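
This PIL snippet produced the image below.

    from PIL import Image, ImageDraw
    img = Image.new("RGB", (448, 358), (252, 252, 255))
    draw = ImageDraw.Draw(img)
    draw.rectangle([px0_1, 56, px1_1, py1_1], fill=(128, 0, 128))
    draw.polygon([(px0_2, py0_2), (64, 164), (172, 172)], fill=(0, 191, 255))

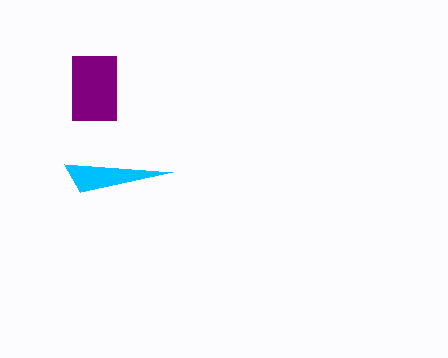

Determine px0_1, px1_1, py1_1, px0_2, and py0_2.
px0_1 = 72
px1_1 = 116
py1_1 = 120
px0_2 = 80
py0_2 = 192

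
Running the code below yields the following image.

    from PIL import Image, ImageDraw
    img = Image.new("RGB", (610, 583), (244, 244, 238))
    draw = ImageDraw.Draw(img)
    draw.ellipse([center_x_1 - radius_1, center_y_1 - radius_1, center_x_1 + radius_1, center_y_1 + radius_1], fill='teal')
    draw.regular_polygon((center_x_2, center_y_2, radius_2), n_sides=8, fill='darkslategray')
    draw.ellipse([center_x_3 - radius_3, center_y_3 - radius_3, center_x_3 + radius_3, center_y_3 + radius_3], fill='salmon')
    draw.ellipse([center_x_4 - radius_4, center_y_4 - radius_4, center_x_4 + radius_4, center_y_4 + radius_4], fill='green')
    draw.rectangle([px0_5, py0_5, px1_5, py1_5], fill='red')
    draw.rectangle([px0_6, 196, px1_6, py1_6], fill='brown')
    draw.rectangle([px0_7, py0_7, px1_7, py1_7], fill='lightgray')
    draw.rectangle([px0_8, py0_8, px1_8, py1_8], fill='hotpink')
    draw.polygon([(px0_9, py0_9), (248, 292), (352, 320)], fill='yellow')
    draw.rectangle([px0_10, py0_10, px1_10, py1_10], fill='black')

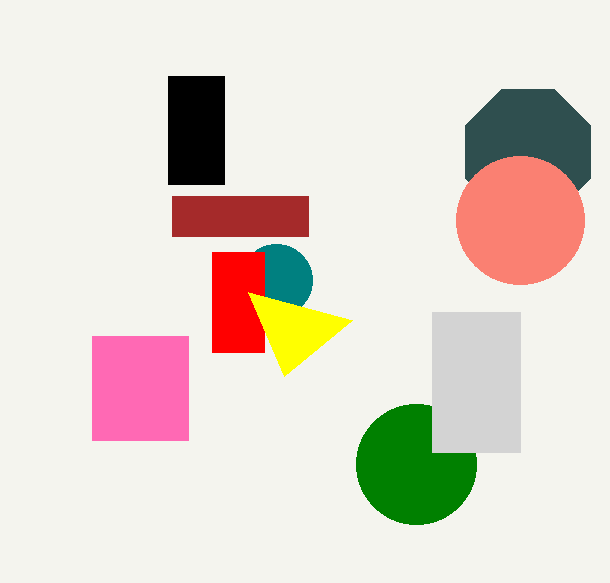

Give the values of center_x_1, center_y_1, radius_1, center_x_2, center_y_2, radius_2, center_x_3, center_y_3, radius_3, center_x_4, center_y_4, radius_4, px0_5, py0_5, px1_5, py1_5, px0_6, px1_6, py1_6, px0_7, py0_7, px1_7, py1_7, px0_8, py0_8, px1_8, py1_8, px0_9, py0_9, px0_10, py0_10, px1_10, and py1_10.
center_x_1 = 276
center_y_1 = 280
radius_1 = 36
center_x_2 = 528
center_y_2 = 152
radius_2 = 68
center_x_3 = 520
center_y_3 = 220
radius_3 = 64
center_x_4 = 416
center_y_4 = 464
radius_4 = 60
px0_5 = 212
py0_5 = 252
px1_5 = 264
py1_5 = 352
px0_6 = 172
px1_6 = 308
py1_6 = 236
px0_7 = 432
py0_7 = 312
px1_7 = 520
py1_7 = 452
px0_8 = 92
py0_8 = 336
px1_8 = 188
py1_8 = 440
px0_9 = 284
py0_9 = 376
px0_10 = 168
py0_10 = 76
px1_10 = 224
py1_10 = 184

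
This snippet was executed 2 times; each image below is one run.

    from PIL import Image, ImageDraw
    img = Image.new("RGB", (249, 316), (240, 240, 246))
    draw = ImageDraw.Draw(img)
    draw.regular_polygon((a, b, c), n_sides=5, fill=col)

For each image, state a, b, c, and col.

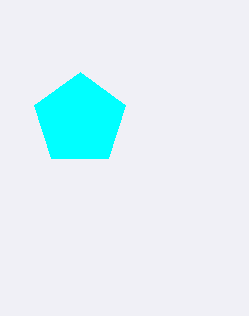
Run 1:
a = 80; b = 120; c = 48; col = 'cyan'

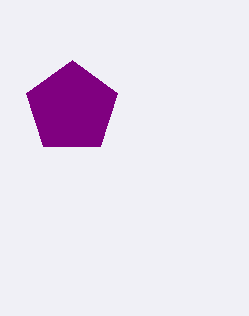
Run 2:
a = 72; b = 108; c = 48; col = 'purple'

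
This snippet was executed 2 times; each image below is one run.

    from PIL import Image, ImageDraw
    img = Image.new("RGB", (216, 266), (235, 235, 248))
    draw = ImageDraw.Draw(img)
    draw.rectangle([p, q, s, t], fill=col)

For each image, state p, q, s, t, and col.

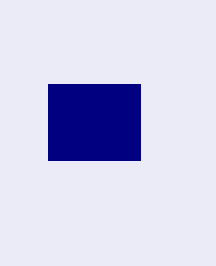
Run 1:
p = 48; q = 84; s = 140; t = 160; col = 'navy'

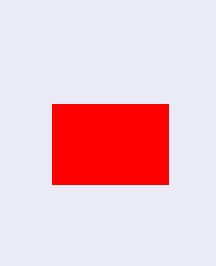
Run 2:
p = 52; q = 104; s = 168; t = 184; col = 'red'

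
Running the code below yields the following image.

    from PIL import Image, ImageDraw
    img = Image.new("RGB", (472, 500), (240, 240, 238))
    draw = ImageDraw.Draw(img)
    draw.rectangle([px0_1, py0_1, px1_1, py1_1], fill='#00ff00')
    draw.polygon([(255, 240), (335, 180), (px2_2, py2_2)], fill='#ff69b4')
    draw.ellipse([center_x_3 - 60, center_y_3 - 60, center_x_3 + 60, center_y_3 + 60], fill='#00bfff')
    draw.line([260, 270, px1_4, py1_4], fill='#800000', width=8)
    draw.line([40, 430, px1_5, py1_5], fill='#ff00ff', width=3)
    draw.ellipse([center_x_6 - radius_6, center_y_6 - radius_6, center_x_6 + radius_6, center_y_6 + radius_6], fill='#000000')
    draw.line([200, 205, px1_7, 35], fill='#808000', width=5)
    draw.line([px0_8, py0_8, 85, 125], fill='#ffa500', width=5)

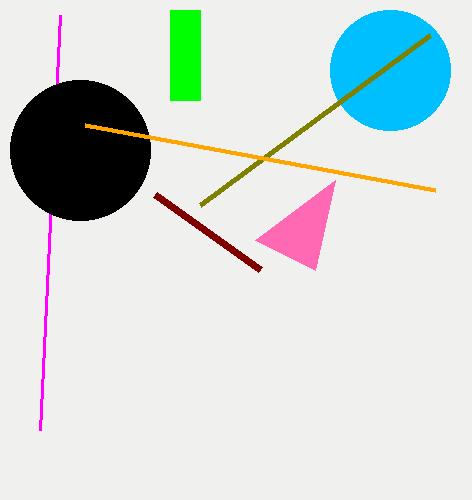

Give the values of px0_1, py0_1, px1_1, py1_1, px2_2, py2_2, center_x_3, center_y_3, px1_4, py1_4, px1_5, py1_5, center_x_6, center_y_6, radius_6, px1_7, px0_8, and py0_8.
px0_1 = 170, py0_1 = 10, px1_1 = 200, py1_1 = 100, px2_2 = 315, py2_2 = 270, center_x_3 = 390, center_y_3 = 70, px1_4 = 155, py1_4 = 195, px1_5 = 60, py1_5 = 15, center_x_6 = 80, center_y_6 = 150, radius_6 = 70, px1_7 = 430, px0_8 = 435, py0_8 = 190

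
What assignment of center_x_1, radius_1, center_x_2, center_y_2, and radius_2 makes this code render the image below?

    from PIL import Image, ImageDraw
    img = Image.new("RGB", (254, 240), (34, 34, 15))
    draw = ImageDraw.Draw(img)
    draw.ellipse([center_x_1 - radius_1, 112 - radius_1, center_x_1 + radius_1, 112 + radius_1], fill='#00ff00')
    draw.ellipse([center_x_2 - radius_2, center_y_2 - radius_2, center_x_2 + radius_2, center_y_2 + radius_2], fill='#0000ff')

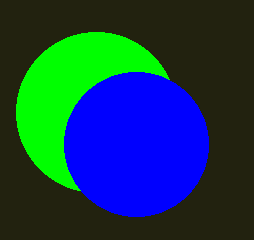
center_x_1 = 96
radius_1 = 80
center_x_2 = 136
center_y_2 = 144
radius_2 = 72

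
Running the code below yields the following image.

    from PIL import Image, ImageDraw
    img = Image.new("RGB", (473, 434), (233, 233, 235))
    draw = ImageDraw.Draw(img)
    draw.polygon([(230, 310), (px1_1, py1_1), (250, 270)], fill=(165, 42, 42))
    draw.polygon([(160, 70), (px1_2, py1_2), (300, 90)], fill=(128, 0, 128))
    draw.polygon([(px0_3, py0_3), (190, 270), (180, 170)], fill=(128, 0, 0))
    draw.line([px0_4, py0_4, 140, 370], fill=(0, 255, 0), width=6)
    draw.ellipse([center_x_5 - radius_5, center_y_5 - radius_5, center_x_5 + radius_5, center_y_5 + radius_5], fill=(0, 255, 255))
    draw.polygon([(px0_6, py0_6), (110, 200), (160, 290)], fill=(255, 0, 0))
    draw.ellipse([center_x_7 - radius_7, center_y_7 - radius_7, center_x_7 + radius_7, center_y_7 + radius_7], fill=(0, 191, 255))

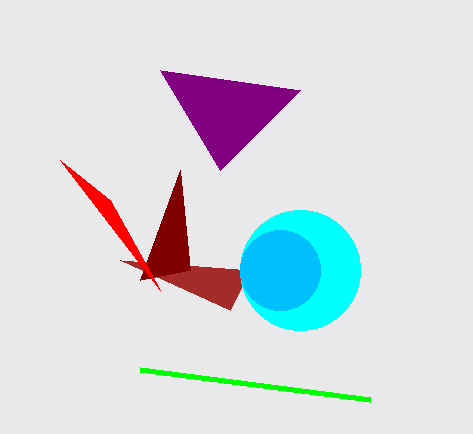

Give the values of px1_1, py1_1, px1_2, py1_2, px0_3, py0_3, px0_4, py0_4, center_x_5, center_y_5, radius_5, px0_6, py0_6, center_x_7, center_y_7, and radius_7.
px1_1 = 120
py1_1 = 260
px1_2 = 220
py1_2 = 170
px0_3 = 140
py0_3 = 280
px0_4 = 370
py0_4 = 400
center_x_5 = 300
center_y_5 = 270
radius_5 = 60
px0_6 = 60
py0_6 = 160
center_x_7 = 280
center_y_7 = 270
radius_7 = 40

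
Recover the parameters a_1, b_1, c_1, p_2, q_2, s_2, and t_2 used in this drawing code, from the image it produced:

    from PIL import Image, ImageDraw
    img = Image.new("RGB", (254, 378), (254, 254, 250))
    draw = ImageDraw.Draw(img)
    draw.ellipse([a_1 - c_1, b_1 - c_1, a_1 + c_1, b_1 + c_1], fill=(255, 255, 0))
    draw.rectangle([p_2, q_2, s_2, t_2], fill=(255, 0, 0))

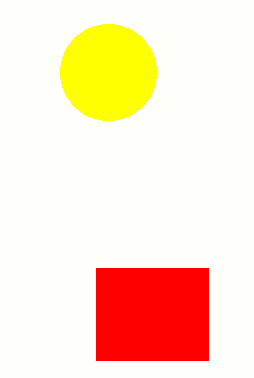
a_1 = 108, b_1 = 72, c_1 = 48, p_2 = 96, q_2 = 268, s_2 = 208, t_2 = 360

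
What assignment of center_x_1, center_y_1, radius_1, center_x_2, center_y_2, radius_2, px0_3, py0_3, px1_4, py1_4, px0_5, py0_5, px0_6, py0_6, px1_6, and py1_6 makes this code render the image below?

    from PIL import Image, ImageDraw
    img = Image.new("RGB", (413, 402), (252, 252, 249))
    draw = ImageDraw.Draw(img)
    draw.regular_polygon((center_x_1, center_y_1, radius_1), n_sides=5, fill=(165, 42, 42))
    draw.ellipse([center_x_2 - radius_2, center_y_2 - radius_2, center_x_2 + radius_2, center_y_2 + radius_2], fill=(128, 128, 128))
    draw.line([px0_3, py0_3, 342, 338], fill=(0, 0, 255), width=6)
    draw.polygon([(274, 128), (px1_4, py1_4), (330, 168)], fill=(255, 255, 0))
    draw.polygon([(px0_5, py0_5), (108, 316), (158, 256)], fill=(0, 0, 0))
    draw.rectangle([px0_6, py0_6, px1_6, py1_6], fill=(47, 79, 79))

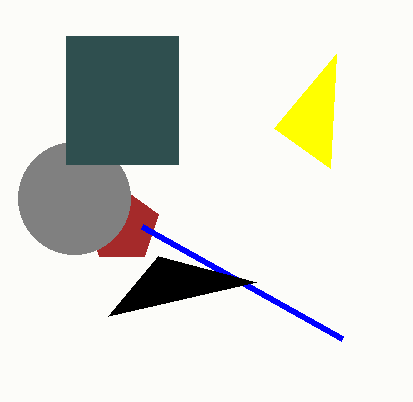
center_x_1 = 122, center_y_1 = 226, radius_1 = 38, center_x_2 = 74, center_y_2 = 198, radius_2 = 56, px0_3 = 142, py0_3 = 226, px1_4 = 336, py1_4 = 54, px0_5 = 256, py0_5 = 282, px0_6 = 66, py0_6 = 36, px1_6 = 178, py1_6 = 164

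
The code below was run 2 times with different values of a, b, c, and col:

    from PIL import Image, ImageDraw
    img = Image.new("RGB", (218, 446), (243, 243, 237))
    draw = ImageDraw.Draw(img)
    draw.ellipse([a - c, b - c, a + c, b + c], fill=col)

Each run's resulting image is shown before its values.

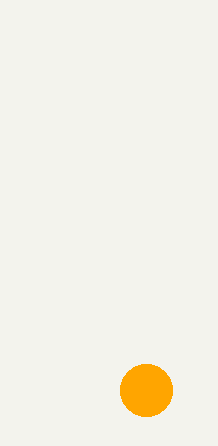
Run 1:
a = 146
b = 390
c = 26
col = 'orange'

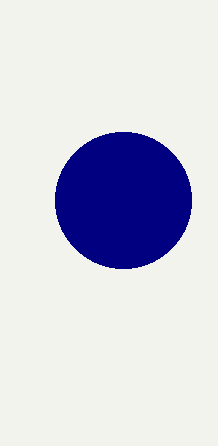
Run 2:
a = 123; b = 200; c = 68; col = 'navy'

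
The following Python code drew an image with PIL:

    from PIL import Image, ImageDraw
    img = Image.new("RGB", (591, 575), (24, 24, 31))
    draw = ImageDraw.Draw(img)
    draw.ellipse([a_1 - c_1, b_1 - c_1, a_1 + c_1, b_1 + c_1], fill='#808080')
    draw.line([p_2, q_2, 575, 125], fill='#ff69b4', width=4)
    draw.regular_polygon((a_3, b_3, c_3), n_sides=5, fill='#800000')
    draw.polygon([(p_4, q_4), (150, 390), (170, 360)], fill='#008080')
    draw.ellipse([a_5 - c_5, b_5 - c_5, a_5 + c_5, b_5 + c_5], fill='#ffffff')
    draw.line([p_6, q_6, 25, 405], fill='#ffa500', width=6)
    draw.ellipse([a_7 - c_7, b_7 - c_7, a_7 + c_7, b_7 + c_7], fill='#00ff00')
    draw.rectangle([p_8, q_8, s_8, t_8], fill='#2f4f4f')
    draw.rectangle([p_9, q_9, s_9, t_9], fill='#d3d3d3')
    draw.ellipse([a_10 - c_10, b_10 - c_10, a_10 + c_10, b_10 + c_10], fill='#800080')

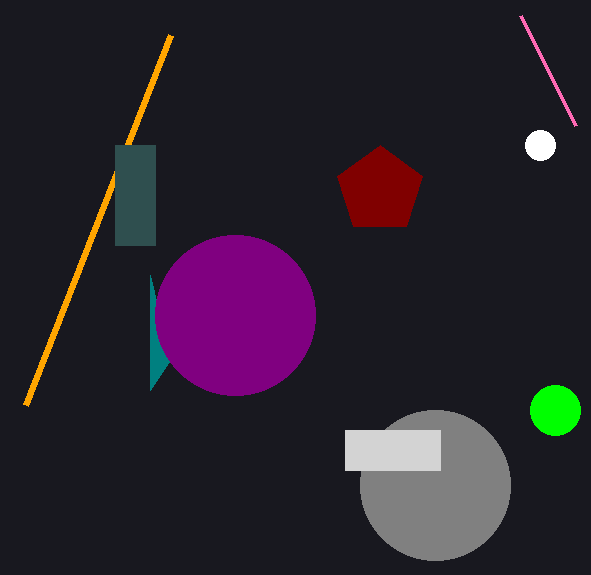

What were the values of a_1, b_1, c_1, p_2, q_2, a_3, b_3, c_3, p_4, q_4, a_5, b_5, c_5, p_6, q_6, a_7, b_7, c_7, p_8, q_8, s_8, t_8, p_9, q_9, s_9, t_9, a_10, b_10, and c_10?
a_1 = 435
b_1 = 485
c_1 = 75
p_2 = 520
q_2 = 15
a_3 = 380
b_3 = 190
c_3 = 45
p_4 = 150
q_4 = 275
a_5 = 540
b_5 = 145
c_5 = 15
p_6 = 170
q_6 = 35
a_7 = 555
b_7 = 410
c_7 = 25
p_8 = 115
q_8 = 145
s_8 = 155
t_8 = 245
p_9 = 345
q_9 = 430
s_9 = 440
t_9 = 470
a_10 = 235
b_10 = 315
c_10 = 80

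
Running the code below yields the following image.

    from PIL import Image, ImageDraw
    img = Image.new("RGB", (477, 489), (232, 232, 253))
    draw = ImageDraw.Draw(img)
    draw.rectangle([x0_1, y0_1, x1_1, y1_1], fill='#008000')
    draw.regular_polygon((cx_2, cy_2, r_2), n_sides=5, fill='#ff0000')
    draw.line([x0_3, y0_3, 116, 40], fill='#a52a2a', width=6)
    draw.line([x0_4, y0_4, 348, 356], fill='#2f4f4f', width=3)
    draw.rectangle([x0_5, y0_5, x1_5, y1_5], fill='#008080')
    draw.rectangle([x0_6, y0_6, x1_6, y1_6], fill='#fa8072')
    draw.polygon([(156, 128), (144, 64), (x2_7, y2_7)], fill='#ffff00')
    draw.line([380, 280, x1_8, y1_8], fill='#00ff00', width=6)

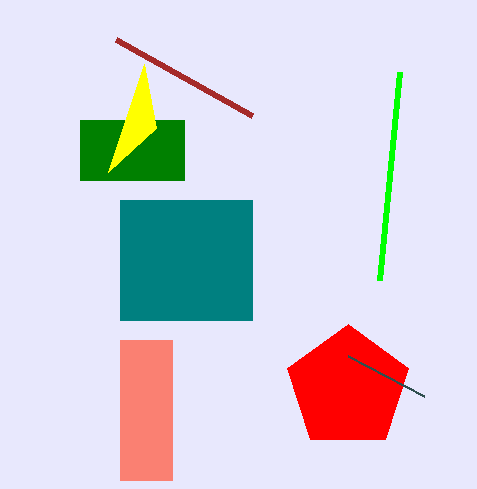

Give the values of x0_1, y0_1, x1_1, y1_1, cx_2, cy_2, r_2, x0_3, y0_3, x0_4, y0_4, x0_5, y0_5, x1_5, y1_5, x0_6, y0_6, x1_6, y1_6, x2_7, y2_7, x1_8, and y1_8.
x0_1 = 80
y0_1 = 120
x1_1 = 184
y1_1 = 180
cx_2 = 348
cy_2 = 388
r_2 = 64
x0_3 = 252
y0_3 = 116
x0_4 = 424
y0_4 = 396
x0_5 = 120
y0_5 = 200
x1_5 = 252
y1_5 = 320
x0_6 = 120
y0_6 = 340
x1_6 = 172
y1_6 = 480
x2_7 = 108
y2_7 = 172
x1_8 = 400
y1_8 = 72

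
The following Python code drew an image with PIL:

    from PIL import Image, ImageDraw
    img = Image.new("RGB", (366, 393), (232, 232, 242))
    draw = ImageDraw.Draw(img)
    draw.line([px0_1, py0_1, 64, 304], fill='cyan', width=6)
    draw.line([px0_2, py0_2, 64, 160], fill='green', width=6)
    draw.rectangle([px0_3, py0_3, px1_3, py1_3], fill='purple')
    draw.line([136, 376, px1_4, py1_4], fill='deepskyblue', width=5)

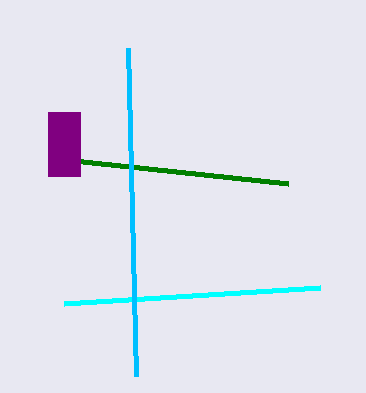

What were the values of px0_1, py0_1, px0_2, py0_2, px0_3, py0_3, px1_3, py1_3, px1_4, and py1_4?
px0_1 = 320
py0_1 = 288
px0_2 = 288
py0_2 = 184
px0_3 = 48
py0_3 = 112
px1_3 = 80
py1_3 = 176
px1_4 = 128
py1_4 = 48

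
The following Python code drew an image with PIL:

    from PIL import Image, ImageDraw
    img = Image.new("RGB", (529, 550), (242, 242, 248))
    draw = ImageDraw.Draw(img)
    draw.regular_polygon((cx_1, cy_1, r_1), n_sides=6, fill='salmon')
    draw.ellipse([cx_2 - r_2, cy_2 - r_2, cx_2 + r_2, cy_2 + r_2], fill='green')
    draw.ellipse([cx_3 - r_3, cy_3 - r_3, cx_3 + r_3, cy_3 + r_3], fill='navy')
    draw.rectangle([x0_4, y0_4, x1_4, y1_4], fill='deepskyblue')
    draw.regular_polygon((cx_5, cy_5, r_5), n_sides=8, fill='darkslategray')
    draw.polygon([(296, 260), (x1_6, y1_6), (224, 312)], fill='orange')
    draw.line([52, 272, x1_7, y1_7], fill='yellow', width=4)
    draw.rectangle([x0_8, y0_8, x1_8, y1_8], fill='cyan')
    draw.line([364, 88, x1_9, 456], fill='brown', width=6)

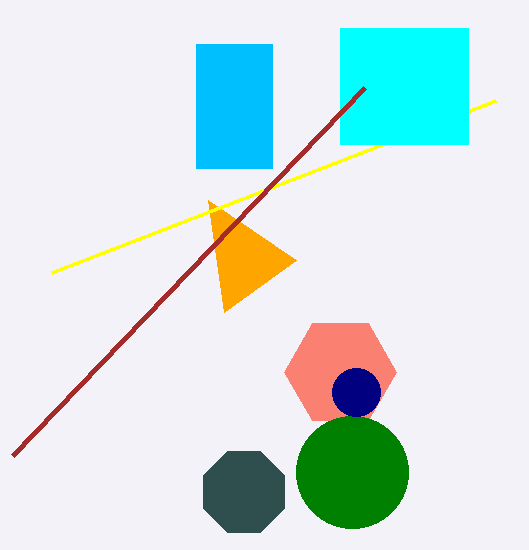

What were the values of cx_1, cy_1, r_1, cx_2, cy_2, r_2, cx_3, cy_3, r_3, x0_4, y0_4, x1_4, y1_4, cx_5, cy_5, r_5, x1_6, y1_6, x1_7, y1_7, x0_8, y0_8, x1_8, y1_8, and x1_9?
cx_1 = 340
cy_1 = 372
r_1 = 56
cx_2 = 352
cy_2 = 472
r_2 = 56
cx_3 = 356
cy_3 = 392
r_3 = 24
x0_4 = 196
y0_4 = 44
x1_4 = 272
y1_4 = 168
cx_5 = 244
cy_5 = 492
r_5 = 44
x1_6 = 208
y1_6 = 200
x1_7 = 496
y1_7 = 100
x0_8 = 340
y0_8 = 28
x1_8 = 468
y1_8 = 144
x1_9 = 12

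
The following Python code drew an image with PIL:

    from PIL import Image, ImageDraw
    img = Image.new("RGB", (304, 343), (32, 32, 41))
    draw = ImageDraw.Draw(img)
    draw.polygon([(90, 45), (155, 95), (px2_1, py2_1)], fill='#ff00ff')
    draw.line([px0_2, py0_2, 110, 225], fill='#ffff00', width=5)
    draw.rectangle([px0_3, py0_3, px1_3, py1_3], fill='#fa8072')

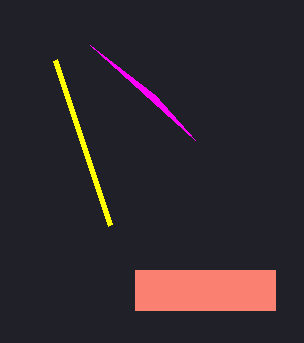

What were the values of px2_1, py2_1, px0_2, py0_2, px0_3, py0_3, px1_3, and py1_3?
px2_1 = 195, py2_1 = 140, px0_2 = 55, py0_2 = 60, px0_3 = 135, py0_3 = 270, px1_3 = 275, py1_3 = 310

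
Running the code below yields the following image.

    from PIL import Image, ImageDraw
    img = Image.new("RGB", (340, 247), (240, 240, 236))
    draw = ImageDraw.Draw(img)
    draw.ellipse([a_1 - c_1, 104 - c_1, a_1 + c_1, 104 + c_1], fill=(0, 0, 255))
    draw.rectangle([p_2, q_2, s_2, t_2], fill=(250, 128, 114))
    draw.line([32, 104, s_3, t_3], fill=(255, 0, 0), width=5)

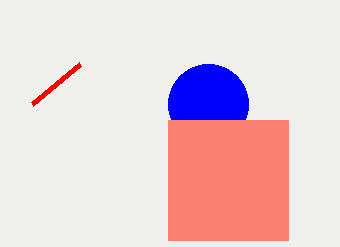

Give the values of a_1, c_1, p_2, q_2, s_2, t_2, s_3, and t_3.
a_1 = 208; c_1 = 40; p_2 = 168; q_2 = 120; s_2 = 288; t_2 = 240; s_3 = 80; t_3 = 64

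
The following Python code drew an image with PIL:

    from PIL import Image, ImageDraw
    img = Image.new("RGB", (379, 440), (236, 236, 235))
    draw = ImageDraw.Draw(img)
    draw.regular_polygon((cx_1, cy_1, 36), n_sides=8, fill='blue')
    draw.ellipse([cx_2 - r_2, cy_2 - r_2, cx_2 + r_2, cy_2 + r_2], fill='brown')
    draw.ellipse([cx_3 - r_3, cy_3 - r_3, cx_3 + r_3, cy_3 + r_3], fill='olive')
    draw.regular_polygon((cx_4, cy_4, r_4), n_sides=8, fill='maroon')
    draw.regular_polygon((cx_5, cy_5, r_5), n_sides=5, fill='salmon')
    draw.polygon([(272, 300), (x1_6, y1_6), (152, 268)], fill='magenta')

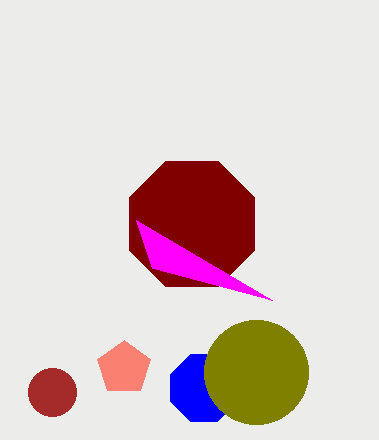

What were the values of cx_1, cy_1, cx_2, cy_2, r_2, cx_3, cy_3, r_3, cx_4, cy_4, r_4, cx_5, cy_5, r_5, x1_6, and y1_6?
cx_1 = 204, cy_1 = 388, cx_2 = 52, cy_2 = 392, r_2 = 24, cx_3 = 256, cy_3 = 372, r_3 = 52, cx_4 = 192, cy_4 = 224, r_4 = 68, cx_5 = 124, cy_5 = 368, r_5 = 28, x1_6 = 136, y1_6 = 220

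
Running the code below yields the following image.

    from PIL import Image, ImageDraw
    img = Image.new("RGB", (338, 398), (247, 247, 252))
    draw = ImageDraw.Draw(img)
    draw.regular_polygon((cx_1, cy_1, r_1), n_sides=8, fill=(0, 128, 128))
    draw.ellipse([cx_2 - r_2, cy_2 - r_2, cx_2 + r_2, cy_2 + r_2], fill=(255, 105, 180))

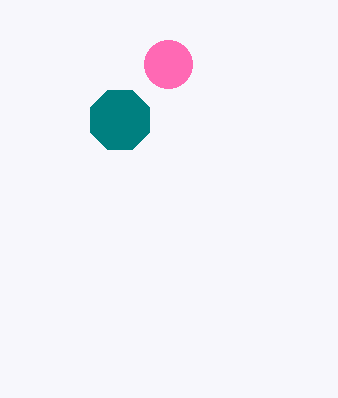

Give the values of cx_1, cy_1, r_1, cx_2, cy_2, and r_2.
cx_1 = 120, cy_1 = 120, r_1 = 32, cx_2 = 168, cy_2 = 64, r_2 = 24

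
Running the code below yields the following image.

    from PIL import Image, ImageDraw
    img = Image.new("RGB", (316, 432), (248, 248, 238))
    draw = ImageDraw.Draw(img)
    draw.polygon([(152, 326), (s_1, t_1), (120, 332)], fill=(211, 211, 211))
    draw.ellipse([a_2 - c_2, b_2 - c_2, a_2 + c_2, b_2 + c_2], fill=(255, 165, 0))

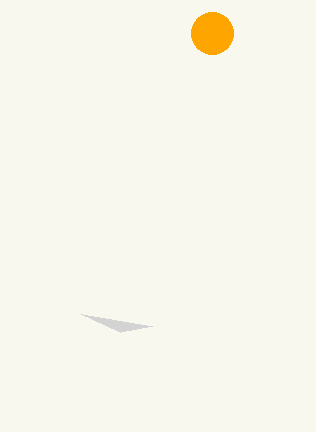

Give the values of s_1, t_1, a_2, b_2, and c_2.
s_1 = 81; t_1 = 314; a_2 = 212; b_2 = 33; c_2 = 21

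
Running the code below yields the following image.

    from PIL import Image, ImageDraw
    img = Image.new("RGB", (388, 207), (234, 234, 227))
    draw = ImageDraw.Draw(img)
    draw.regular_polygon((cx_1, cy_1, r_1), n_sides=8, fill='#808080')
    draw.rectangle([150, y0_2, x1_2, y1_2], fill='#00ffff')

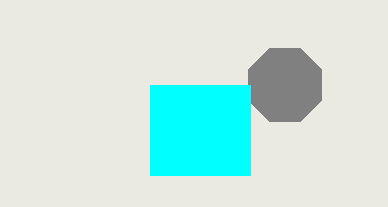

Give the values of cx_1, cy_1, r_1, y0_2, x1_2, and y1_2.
cx_1 = 285, cy_1 = 85, r_1 = 40, y0_2 = 85, x1_2 = 250, y1_2 = 175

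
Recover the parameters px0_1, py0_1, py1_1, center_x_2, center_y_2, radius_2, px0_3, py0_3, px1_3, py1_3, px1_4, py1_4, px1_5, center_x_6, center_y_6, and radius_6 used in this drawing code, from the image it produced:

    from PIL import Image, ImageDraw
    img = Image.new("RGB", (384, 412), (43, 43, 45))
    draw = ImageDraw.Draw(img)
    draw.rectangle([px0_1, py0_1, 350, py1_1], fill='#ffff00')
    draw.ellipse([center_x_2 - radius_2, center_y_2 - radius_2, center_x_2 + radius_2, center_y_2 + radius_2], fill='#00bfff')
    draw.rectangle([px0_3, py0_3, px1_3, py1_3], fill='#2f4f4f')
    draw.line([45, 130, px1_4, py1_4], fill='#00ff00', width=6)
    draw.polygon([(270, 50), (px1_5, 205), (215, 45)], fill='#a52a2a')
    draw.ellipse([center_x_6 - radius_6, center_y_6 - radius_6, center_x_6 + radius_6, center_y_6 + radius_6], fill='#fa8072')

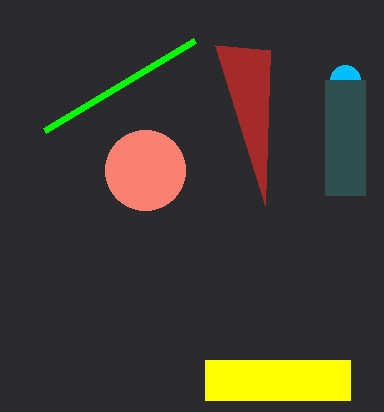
px0_1 = 205, py0_1 = 360, py1_1 = 400, center_x_2 = 345, center_y_2 = 80, radius_2 = 15, px0_3 = 325, py0_3 = 80, px1_3 = 365, py1_3 = 195, px1_4 = 195, py1_4 = 40, px1_5 = 265, center_x_6 = 145, center_y_6 = 170, radius_6 = 40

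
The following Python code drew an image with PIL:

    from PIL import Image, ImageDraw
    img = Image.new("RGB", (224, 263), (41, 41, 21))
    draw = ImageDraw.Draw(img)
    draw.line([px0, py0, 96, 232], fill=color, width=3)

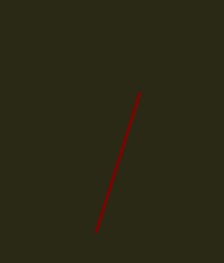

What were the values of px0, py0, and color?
px0 = 140; py0 = 92; color = 'maroon'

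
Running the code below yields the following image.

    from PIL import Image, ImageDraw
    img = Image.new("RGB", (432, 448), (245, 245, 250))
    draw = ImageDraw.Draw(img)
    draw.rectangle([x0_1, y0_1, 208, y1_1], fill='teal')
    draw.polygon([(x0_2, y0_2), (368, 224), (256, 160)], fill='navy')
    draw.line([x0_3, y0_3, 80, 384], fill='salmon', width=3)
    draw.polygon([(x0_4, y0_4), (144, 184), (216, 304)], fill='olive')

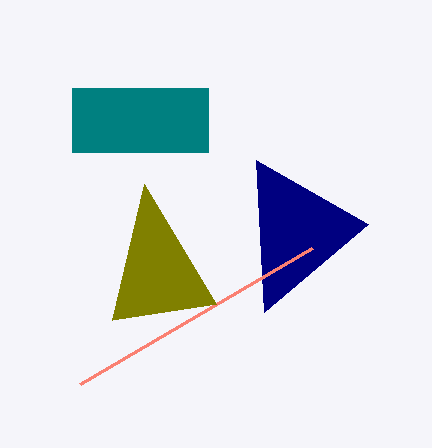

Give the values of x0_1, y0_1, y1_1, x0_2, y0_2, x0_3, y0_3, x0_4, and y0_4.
x0_1 = 72; y0_1 = 88; y1_1 = 152; x0_2 = 264; y0_2 = 312; x0_3 = 312; y0_3 = 248; x0_4 = 112; y0_4 = 320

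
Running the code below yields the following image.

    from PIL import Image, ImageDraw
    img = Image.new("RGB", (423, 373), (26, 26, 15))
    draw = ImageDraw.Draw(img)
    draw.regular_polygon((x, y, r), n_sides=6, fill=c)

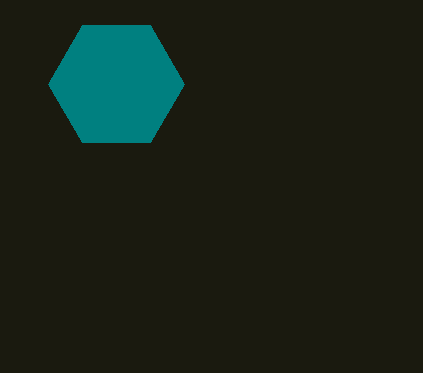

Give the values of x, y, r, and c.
x = 116; y = 84; r = 68; c = 'teal'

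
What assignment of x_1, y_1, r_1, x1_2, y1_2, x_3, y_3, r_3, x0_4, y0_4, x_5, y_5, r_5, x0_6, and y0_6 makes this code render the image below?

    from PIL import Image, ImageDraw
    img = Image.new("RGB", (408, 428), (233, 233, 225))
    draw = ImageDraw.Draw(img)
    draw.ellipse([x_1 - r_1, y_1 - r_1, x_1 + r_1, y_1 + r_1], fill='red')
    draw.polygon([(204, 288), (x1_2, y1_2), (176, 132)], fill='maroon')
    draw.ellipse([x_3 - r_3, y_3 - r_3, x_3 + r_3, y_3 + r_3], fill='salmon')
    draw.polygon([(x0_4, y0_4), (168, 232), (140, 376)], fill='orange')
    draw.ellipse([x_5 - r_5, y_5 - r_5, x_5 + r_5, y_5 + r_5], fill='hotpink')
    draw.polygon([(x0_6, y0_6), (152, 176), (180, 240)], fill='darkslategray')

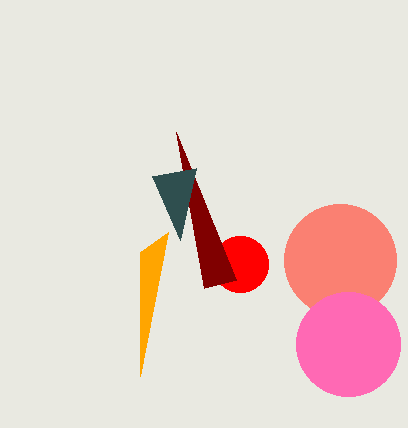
x_1 = 240
y_1 = 264
r_1 = 28
x1_2 = 236
y1_2 = 280
x_3 = 340
y_3 = 260
r_3 = 56
x0_4 = 140
y0_4 = 252
x_5 = 348
y_5 = 344
r_5 = 52
x0_6 = 196
y0_6 = 168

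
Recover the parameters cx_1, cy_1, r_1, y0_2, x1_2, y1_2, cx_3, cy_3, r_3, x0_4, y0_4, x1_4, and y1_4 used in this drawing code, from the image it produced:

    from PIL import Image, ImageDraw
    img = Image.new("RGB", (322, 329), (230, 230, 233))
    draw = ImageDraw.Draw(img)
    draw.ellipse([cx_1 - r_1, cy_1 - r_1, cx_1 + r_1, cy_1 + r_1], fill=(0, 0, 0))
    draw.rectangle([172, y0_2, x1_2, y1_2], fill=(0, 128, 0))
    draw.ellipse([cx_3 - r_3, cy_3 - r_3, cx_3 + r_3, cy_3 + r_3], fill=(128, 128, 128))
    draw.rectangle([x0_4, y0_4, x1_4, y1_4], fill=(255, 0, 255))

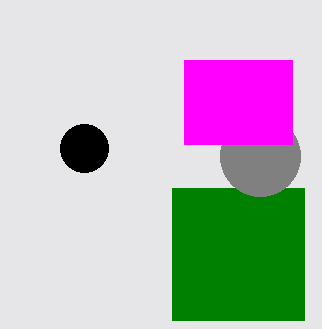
cx_1 = 84
cy_1 = 148
r_1 = 24
y0_2 = 188
x1_2 = 304
y1_2 = 320
cx_3 = 260
cy_3 = 156
r_3 = 40
x0_4 = 184
y0_4 = 60
x1_4 = 292
y1_4 = 144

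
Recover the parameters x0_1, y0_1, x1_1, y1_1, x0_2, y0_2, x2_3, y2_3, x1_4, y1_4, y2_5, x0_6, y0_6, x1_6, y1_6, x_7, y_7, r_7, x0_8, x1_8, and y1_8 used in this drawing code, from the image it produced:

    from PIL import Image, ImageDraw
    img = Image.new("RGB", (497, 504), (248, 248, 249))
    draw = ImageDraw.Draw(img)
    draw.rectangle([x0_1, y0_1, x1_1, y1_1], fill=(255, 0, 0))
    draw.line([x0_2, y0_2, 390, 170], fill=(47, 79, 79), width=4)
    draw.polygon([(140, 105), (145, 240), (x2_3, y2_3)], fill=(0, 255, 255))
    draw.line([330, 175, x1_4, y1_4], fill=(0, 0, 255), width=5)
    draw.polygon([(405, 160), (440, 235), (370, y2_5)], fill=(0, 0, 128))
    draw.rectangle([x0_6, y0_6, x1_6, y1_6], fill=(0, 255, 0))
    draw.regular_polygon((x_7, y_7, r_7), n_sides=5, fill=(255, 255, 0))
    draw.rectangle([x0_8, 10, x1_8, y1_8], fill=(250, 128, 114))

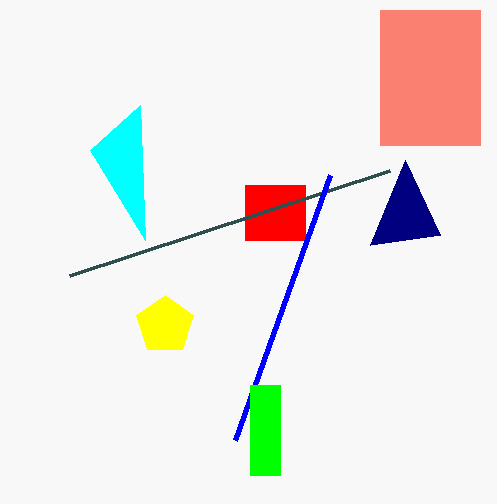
x0_1 = 245; y0_1 = 185; x1_1 = 305; y1_1 = 240; x0_2 = 70; y0_2 = 275; x2_3 = 90; y2_3 = 150; x1_4 = 235; y1_4 = 440; y2_5 = 245; x0_6 = 250; y0_6 = 385; x1_6 = 280; y1_6 = 475; x_7 = 165; y_7 = 325; r_7 = 30; x0_8 = 380; x1_8 = 480; y1_8 = 145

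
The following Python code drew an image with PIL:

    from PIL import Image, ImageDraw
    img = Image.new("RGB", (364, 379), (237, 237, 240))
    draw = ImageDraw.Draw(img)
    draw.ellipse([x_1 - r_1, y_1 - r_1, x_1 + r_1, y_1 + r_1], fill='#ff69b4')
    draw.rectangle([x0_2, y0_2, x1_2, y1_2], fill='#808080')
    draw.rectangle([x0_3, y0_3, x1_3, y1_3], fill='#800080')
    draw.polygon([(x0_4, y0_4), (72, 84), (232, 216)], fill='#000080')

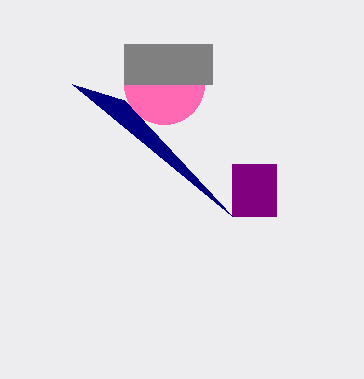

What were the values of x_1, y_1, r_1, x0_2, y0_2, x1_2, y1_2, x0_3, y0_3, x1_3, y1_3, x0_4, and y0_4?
x_1 = 164, y_1 = 84, r_1 = 40, x0_2 = 124, y0_2 = 44, x1_2 = 212, y1_2 = 84, x0_3 = 232, y0_3 = 164, x1_3 = 276, y1_3 = 216, x0_4 = 124, y0_4 = 100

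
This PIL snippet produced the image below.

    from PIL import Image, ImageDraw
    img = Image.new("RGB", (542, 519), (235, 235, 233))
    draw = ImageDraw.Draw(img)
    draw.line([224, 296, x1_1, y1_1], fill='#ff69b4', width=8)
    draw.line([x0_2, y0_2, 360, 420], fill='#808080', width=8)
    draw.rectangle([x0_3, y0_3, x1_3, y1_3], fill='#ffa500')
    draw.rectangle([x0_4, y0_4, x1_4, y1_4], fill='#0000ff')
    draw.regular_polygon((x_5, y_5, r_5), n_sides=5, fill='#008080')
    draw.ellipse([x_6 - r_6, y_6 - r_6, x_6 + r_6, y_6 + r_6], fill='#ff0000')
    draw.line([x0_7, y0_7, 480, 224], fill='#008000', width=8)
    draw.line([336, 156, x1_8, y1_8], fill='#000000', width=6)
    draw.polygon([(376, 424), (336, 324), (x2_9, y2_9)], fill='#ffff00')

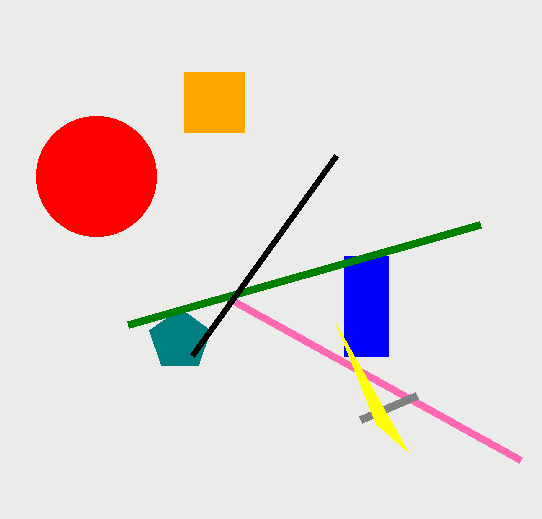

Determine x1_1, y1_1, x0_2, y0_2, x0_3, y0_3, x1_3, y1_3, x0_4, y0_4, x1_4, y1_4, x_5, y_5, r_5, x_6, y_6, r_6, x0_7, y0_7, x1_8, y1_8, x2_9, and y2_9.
x1_1 = 520, y1_1 = 460, x0_2 = 416, y0_2 = 396, x0_3 = 184, y0_3 = 72, x1_3 = 244, y1_3 = 132, x0_4 = 344, y0_4 = 256, x1_4 = 388, y1_4 = 356, x_5 = 180, y_5 = 340, r_5 = 32, x_6 = 96, y_6 = 176, r_6 = 60, x0_7 = 128, y0_7 = 324, x1_8 = 192, y1_8 = 356, x2_9 = 408, y2_9 = 452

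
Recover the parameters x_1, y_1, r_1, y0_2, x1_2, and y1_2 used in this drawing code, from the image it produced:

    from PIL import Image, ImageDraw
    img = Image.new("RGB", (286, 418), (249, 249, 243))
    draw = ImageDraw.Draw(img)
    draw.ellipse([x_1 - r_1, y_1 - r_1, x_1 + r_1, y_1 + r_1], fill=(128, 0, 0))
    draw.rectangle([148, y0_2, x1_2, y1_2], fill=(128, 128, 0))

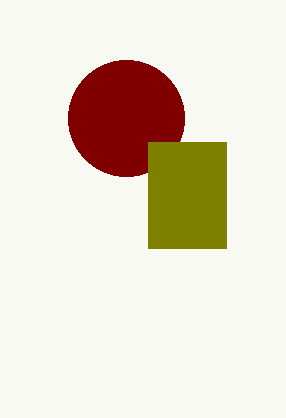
x_1 = 126
y_1 = 118
r_1 = 58
y0_2 = 142
x1_2 = 226
y1_2 = 248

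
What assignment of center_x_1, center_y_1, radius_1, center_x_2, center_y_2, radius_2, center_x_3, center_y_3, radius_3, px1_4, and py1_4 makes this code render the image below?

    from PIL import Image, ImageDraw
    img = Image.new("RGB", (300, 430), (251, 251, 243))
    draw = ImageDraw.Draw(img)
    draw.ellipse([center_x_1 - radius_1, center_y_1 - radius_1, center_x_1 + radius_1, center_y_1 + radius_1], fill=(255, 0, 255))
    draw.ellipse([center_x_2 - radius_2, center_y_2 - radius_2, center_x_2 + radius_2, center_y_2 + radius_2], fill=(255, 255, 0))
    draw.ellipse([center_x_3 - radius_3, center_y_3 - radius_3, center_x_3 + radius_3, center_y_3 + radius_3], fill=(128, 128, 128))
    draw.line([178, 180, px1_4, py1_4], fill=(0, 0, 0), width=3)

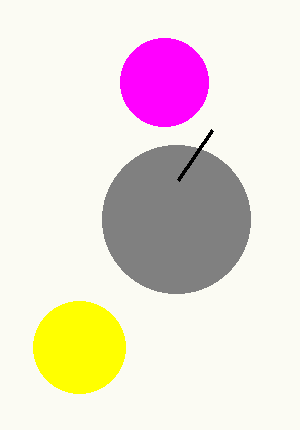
center_x_1 = 164, center_y_1 = 82, radius_1 = 44, center_x_2 = 79, center_y_2 = 347, radius_2 = 46, center_x_3 = 176, center_y_3 = 219, radius_3 = 74, px1_4 = 212, py1_4 = 130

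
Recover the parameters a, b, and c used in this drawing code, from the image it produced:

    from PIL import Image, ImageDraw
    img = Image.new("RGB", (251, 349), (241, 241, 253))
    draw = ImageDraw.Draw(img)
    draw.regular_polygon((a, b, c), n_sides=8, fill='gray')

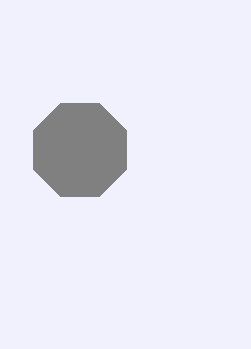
a = 80; b = 150; c = 50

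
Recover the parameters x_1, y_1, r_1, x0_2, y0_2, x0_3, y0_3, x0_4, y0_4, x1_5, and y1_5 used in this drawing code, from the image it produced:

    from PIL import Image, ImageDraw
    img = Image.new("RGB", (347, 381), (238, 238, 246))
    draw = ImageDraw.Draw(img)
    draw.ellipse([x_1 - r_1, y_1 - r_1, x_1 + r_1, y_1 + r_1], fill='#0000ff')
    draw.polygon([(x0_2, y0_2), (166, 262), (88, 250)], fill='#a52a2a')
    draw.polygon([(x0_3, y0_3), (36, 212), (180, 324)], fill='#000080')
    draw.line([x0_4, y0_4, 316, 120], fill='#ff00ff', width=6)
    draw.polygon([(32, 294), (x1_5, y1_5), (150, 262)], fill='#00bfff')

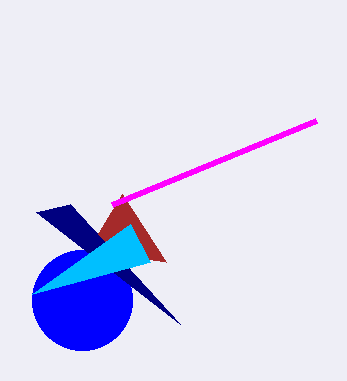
x_1 = 82
y_1 = 300
r_1 = 50
x0_2 = 122
y0_2 = 194
x0_3 = 70
y0_3 = 204
x0_4 = 112
y0_4 = 204
x1_5 = 130
y1_5 = 224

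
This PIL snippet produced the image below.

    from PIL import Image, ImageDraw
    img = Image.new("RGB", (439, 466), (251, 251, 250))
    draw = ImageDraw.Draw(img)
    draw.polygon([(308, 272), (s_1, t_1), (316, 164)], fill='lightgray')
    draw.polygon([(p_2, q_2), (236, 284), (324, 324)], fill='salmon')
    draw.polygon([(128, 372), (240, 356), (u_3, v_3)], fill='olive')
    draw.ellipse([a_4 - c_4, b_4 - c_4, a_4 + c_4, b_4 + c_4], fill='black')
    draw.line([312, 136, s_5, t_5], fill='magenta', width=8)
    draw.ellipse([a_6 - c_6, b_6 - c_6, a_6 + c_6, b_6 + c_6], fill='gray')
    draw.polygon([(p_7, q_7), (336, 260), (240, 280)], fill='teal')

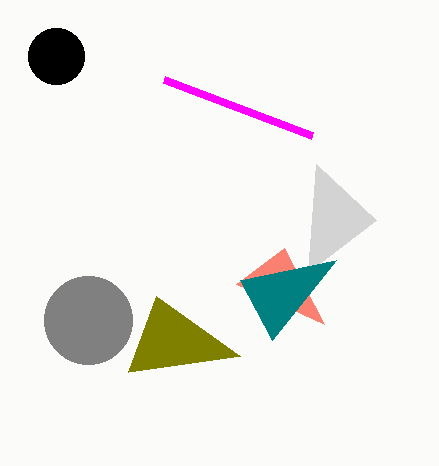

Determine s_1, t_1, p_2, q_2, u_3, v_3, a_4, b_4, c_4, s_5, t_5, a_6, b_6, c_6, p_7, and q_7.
s_1 = 376
t_1 = 220
p_2 = 284
q_2 = 248
u_3 = 156
v_3 = 296
a_4 = 56
b_4 = 56
c_4 = 28
s_5 = 164
t_5 = 80
a_6 = 88
b_6 = 320
c_6 = 44
p_7 = 272
q_7 = 340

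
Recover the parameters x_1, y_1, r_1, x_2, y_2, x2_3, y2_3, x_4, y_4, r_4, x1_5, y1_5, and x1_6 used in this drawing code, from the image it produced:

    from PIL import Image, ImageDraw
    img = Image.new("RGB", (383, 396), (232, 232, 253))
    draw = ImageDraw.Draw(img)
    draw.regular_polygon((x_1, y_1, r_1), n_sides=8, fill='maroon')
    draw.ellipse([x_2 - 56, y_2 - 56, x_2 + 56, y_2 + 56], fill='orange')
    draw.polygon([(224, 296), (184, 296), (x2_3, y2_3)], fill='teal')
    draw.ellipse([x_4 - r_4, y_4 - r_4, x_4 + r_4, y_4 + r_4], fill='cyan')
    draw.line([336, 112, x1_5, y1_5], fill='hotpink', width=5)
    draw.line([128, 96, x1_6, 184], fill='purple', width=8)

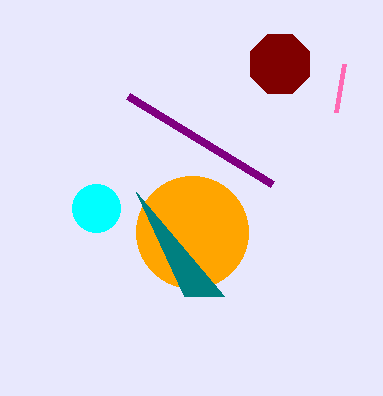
x_1 = 280; y_1 = 64; r_1 = 32; x_2 = 192; y_2 = 232; x2_3 = 136; y2_3 = 192; x_4 = 96; y_4 = 208; r_4 = 24; x1_5 = 344; y1_5 = 64; x1_6 = 272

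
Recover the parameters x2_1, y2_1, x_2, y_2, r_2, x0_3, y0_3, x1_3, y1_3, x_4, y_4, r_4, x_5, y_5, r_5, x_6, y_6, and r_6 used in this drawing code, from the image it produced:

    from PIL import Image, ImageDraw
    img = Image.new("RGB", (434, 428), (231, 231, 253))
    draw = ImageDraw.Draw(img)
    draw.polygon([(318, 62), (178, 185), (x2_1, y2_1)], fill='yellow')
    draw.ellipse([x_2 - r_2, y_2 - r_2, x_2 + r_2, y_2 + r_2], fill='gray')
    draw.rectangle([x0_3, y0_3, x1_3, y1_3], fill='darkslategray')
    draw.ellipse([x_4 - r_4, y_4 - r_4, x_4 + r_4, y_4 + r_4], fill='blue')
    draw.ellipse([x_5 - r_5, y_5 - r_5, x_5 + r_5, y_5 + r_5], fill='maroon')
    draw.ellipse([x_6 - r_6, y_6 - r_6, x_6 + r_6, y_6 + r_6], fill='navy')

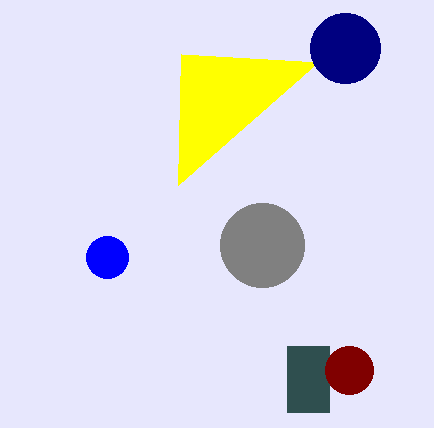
x2_1 = 181, y2_1 = 54, x_2 = 262, y_2 = 245, r_2 = 42, x0_3 = 287, y0_3 = 346, x1_3 = 329, y1_3 = 412, x_4 = 107, y_4 = 257, r_4 = 21, x_5 = 349, y_5 = 370, r_5 = 24, x_6 = 345, y_6 = 48, r_6 = 35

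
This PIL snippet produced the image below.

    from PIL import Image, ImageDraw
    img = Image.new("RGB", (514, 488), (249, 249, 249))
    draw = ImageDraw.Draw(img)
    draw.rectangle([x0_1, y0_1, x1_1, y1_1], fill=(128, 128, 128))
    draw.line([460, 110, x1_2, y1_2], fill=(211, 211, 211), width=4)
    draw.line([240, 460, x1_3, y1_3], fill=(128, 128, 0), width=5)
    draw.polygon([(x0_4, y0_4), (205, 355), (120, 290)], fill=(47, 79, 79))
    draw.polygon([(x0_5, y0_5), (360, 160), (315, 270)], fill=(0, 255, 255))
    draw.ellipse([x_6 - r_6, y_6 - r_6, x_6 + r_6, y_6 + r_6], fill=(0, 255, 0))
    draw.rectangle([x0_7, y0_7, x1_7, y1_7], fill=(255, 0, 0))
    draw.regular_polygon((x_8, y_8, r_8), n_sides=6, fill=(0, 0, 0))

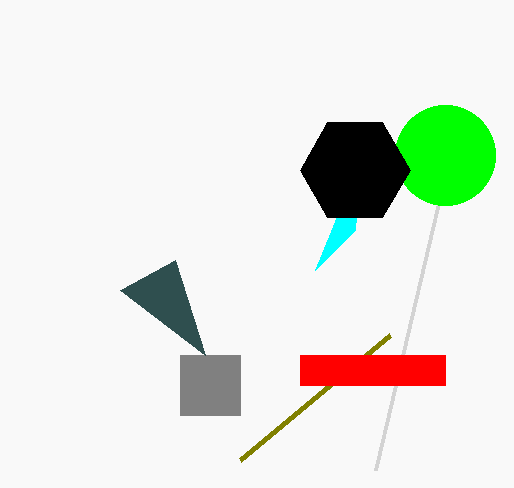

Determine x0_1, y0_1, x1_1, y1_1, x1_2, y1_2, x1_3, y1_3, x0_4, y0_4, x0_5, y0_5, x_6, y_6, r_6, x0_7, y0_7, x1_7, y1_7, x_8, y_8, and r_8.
x0_1 = 180, y0_1 = 355, x1_1 = 240, y1_1 = 415, x1_2 = 375, y1_2 = 470, x1_3 = 390, y1_3 = 335, x0_4 = 175, y0_4 = 260, x0_5 = 355, y0_5 = 230, x_6 = 445, y_6 = 155, r_6 = 50, x0_7 = 300, y0_7 = 355, x1_7 = 445, y1_7 = 385, x_8 = 355, y_8 = 170, r_8 = 55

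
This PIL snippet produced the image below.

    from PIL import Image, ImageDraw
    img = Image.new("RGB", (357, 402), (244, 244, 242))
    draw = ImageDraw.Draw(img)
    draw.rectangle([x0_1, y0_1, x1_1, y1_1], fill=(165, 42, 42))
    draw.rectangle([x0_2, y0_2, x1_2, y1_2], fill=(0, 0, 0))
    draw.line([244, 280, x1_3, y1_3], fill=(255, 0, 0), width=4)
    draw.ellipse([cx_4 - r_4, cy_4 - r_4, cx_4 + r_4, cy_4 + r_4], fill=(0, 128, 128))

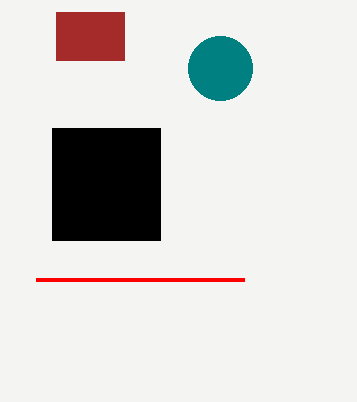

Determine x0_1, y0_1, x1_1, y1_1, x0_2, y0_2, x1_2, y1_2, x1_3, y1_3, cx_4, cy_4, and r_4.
x0_1 = 56, y0_1 = 12, x1_1 = 124, y1_1 = 60, x0_2 = 52, y0_2 = 128, x1_2 = 160, y1_2 = 240, x1_3 = 36, y1_3 = 280, cx_4 = 220, cy_4 = 68, r_4 = 32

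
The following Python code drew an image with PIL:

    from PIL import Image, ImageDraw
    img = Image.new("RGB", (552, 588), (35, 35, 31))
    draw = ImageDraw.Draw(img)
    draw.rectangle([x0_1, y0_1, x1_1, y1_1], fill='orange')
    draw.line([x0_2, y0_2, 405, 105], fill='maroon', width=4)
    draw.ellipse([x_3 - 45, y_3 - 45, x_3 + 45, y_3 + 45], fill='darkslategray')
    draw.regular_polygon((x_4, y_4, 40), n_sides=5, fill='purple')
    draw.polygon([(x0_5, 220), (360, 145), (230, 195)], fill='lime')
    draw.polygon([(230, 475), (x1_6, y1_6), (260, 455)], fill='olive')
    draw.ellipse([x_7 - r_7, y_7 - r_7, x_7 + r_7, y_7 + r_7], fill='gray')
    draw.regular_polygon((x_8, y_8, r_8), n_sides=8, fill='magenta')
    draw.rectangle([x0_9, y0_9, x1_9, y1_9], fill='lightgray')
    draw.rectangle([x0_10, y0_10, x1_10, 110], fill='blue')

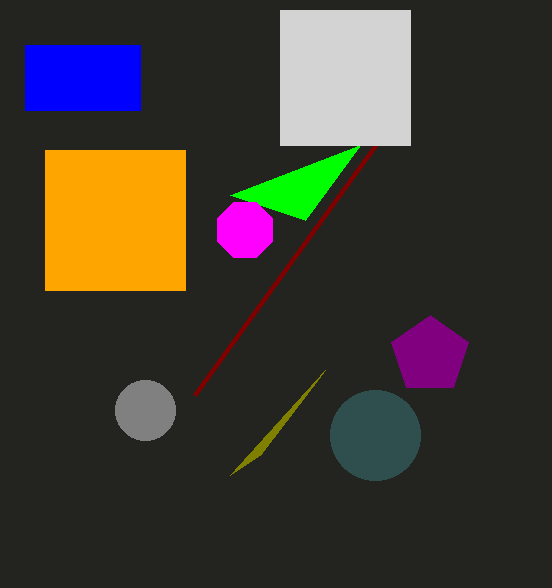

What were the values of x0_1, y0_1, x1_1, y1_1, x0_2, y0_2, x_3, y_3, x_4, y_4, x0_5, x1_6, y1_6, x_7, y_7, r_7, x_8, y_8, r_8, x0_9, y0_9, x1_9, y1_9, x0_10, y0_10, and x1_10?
x0_1 = 45; y0_1 = 150; x1_1 = 185; y1_1 = 290; x0_2 = 195; y0_2 = 395; x_3 = 375; y_3 = 435; x_4 = 430; y_4 = 355; x0_5 = 305; x1_6 = 325; y1_6 = 370; x_7 = 145; y_7 = 410; r_7 = 30; x_8 = 245; y_8 = 230; r_8 = 30; x0_9 = 280; y0_9 = 10; x1_9 = 410; y1_9 = 145; x0_10 = 25; y0_10 = 45; x1_10 = 140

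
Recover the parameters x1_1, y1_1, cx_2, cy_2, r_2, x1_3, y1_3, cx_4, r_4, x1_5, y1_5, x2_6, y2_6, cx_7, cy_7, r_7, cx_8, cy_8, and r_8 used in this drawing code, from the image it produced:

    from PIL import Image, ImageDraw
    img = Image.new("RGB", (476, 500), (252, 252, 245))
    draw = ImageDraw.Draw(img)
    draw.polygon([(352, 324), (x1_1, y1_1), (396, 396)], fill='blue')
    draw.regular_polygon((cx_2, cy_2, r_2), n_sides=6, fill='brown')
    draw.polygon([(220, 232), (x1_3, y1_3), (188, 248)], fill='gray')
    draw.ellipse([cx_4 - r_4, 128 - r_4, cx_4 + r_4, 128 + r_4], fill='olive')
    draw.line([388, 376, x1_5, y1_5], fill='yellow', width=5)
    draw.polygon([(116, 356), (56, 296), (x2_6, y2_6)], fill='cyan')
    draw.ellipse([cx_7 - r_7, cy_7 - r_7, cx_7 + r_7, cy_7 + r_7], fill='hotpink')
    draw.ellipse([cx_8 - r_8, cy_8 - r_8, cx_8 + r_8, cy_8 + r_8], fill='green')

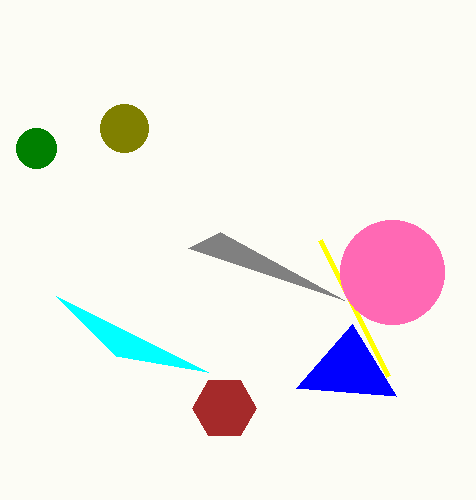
x1_1 = 296, y1_1 = 388, cx_2 = 224, cy_2 = 408, r_2 = 32, x1_3 = 344, y1_3 = 300, cx_4 = 124, r_4 = 24, x1_5 = 320, y1_5 = 240, x2_6 = 208, y2_6 = 372, cx_7 = 392, cy_7 = 272, r_7 = 52, cx_8 = 36, cy_8 = 148, r_8 = 20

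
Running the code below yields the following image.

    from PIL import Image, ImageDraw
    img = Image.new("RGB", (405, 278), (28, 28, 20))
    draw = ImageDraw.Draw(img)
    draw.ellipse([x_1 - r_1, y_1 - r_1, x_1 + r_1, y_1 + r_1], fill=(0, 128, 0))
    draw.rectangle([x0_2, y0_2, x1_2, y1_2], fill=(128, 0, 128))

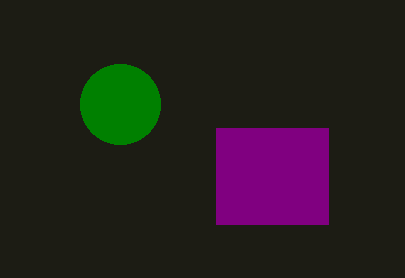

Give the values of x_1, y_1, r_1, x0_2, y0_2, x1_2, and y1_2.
x_1 = 120
y_1 = 104
r_1 = 40
x0_2 = 216
y0_2 = 128
x1_2 = 328
y1_2 = 224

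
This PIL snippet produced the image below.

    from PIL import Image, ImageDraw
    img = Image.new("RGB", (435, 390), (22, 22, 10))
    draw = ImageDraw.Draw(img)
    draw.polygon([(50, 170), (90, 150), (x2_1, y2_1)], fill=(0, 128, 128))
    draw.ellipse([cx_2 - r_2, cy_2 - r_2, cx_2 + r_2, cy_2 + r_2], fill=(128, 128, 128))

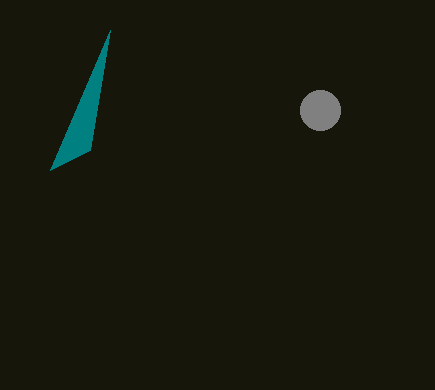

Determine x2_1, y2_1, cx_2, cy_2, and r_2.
x2_1 = 110; y2_1 = 30; cx_2 = 320; cy_2 = 110; r_2 = 20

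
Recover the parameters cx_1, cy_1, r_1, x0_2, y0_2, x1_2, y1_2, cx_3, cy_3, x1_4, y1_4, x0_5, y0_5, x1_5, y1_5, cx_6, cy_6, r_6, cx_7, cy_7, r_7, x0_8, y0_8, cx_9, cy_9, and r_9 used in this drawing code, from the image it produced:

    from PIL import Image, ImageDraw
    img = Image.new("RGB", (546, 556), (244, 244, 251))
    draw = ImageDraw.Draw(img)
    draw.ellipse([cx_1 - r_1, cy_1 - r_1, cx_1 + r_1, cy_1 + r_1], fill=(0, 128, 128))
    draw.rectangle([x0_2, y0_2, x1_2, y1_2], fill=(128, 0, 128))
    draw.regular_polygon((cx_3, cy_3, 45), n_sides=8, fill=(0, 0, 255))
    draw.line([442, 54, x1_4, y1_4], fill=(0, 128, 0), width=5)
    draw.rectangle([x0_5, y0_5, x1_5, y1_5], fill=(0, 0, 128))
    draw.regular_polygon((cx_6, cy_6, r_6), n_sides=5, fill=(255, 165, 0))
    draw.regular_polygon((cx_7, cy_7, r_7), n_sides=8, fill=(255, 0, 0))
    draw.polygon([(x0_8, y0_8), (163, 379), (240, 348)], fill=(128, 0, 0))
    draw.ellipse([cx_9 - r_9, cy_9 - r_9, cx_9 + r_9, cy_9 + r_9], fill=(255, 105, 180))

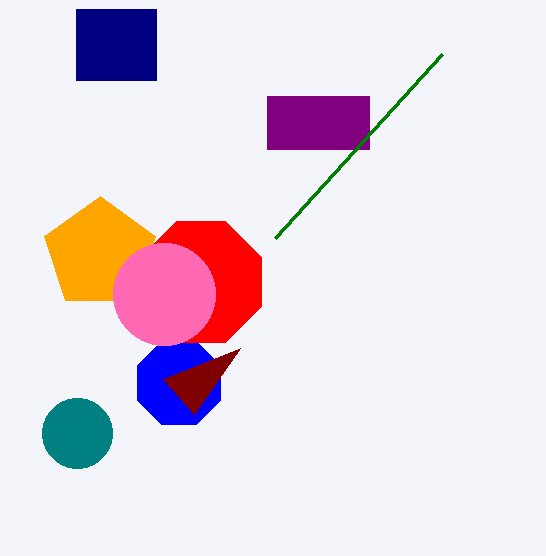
cx_1 = 77
cy_1 = 433
r_1 = 35
x0_2 = 267
y0_2 = 96
x1_2 = 369
y1_2 = 149
cx_3 = 179
cy_3 = 383
x1_4 = 275
y1_4 = 238
x0_5 = 76
y0_5 = 9
x1_5 = 156
y1_5 = 80
cx_6 = 100
cy_6 = 254
r_6 = 58
cx_7 = 201
cy_7 = 282
r_7 = 65
x0_8 = 194
y0_8 = 414
cx_9 = 164
cy_9 = 294
r_9 = 51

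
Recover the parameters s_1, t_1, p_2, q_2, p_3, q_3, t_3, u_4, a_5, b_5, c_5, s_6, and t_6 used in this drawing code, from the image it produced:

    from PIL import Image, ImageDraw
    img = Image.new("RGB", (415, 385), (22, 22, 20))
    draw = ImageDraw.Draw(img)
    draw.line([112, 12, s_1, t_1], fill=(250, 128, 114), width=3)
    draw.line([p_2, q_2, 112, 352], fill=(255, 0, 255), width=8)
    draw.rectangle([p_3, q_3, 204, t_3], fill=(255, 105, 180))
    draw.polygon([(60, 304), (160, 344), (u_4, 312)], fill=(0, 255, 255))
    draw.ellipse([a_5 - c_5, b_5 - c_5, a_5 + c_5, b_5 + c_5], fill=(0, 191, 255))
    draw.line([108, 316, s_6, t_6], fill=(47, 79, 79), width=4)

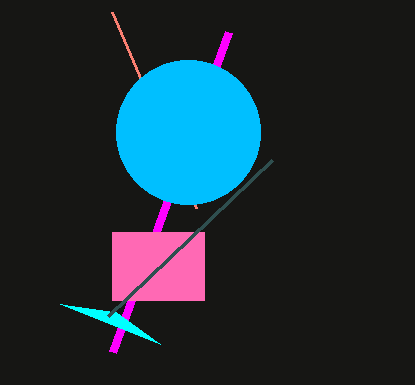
s_1 = 196; t_1 = 208; p_2 = 228; q_2 = 32; p_3 = 112; q_3 = 232; t_3 = 300; u_4 = 116; a_5 = 188; b_5 = 132; c_5 = 72; s_6 = 272; t_6 = 160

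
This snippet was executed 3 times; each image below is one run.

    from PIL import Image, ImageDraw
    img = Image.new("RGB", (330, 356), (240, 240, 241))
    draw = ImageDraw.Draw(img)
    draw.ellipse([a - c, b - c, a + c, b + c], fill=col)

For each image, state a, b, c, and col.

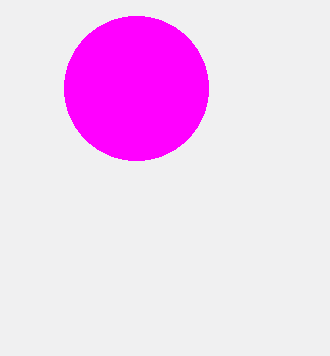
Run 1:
a = 136
b = 88
c = 72
col = 'magenta'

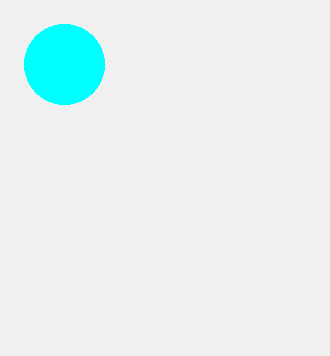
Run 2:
a = 64, b = 64, c = 40, col = 'cyan'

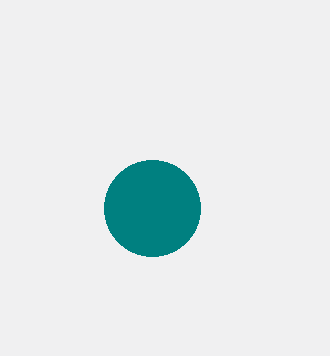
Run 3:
a = 152, b = 208, c = 48, col = 'teal'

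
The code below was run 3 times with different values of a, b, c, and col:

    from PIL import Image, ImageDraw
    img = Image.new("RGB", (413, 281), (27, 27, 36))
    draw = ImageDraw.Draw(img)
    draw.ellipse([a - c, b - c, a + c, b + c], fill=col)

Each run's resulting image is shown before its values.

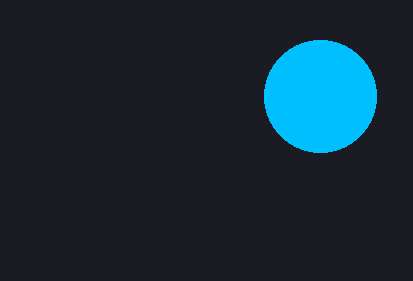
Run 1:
a = 320
b = 96
c = 56
col = 'deepskyblue'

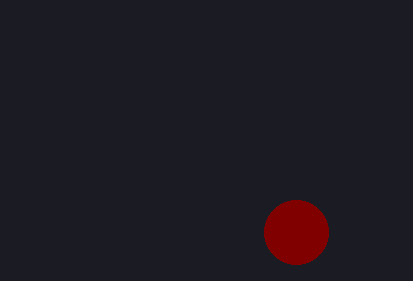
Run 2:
a = 296, b = 232, c = 32, col = 'maroon'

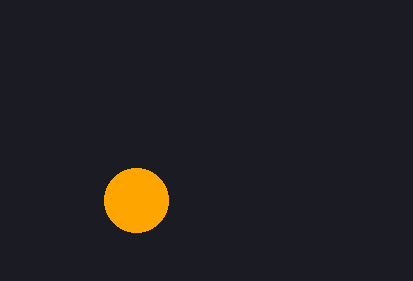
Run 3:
a = 136
b = 200
c = 32
col = 'orange'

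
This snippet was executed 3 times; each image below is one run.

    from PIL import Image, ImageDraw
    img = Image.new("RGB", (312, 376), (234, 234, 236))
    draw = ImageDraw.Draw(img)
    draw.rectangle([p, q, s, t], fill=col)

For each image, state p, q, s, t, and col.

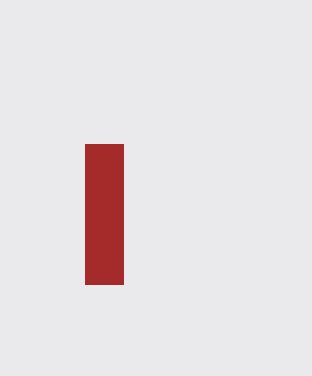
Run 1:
p = 85, q = 144, s = 123, t = 284, col = 'brown'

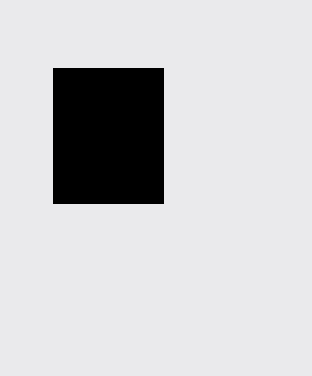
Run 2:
p = 53, q = 68, s = 163, t = 203, col = 'black'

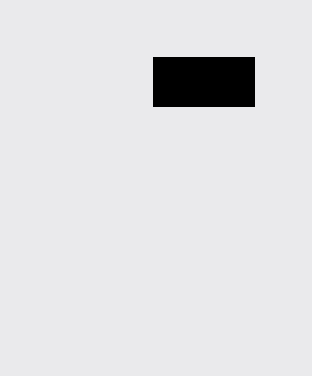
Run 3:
p = 153
q = 57
s = 254
t = 106
col = 'black'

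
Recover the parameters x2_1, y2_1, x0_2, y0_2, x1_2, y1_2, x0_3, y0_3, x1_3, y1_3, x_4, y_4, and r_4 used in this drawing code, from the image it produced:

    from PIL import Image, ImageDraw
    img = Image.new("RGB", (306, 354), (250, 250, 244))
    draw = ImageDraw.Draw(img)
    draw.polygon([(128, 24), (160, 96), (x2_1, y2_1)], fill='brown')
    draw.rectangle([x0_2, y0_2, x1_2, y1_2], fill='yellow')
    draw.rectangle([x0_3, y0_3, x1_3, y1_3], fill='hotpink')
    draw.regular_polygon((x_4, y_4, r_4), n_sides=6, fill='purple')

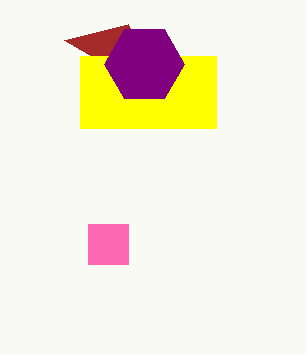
x2_1 = 64; y2_1 = 40; x0_2 = 80; y0_2 = 56; x1_2 = 216; y1_2 = 128; x0_3 = 88; y0_3 = 224; x1_3 = 128; y1_3 = 264; x_4 = 144; y_4 = 64; r_4 = 40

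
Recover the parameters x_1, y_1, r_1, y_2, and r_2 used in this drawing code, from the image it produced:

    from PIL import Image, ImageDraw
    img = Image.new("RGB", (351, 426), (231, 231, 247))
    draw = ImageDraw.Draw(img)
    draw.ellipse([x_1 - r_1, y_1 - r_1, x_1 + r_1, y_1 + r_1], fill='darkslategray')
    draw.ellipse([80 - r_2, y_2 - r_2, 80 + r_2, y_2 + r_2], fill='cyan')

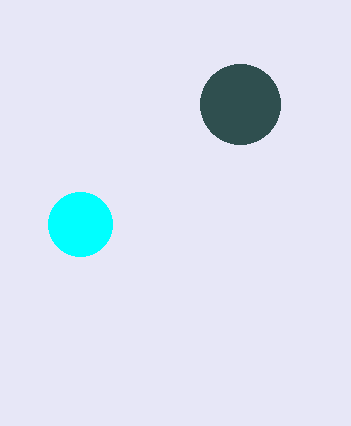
x_1 = 240; y_1 = 104; r_1 = 40; y_2 = 224; r_2 = 32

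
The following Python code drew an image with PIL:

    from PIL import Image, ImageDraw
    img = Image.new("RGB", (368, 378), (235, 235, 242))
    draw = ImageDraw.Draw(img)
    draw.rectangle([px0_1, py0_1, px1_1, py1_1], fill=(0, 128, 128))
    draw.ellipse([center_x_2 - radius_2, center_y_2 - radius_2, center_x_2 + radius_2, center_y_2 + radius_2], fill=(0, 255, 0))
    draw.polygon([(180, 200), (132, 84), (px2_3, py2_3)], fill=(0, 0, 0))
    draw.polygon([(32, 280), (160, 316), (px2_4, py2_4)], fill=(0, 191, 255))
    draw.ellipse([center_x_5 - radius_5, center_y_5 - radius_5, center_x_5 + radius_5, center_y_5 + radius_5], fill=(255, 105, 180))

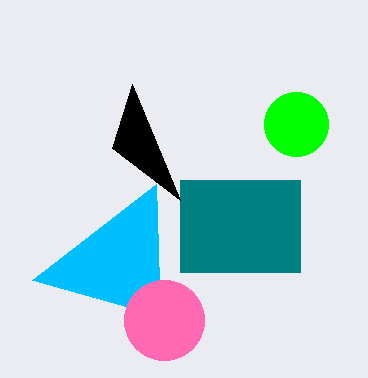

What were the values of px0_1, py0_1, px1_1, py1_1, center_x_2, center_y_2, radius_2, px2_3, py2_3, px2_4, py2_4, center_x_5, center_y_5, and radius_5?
px0_1 = 180
py0_1 = 180
px1_1 = 300
py1_1 = 272
center_x_2 = 296
center_y_2 = 124
radius_2 = 32
px2_3 = 112
py2_3 = 148
px2_4 = 156
py2_4 = 184
center_x_5 = 164
center_y_5 = 320
radius_5 = 40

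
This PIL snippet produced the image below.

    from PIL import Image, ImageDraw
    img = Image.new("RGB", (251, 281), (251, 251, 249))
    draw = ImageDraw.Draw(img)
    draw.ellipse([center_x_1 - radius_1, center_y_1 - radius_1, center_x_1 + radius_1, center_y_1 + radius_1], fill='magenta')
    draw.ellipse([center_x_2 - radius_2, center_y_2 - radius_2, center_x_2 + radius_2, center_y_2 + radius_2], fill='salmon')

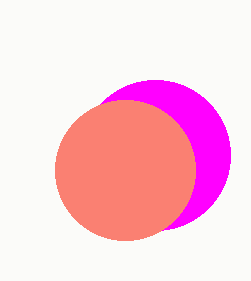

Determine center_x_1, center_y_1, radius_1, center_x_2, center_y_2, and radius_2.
center_x_1 = 155, center_y_1 = 155, radius_1 = 75, center_x_2 = 125, center_y_2 = 170, radius_2 = 70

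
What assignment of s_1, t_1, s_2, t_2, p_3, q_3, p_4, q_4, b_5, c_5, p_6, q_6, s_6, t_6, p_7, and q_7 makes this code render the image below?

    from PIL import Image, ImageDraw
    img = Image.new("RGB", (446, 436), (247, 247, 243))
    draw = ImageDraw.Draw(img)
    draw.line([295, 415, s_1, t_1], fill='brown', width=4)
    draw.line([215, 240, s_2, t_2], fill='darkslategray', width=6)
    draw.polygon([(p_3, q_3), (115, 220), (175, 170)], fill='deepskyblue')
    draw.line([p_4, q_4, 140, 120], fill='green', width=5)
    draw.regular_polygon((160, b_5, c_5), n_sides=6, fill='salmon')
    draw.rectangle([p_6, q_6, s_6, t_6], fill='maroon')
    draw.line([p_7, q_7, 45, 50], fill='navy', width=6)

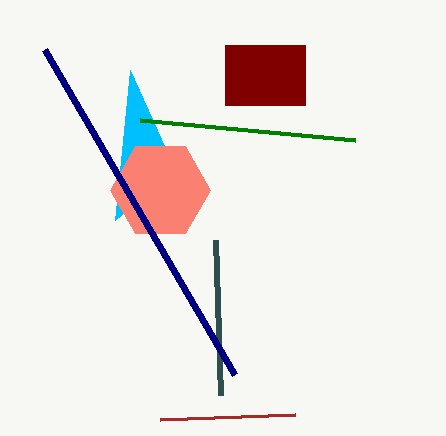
s_1 = 160; t_1 = 420; s_2 = 220; t_2 = 395; p_3 = 130; q_3 = 70; p_4 = 355; q_4 = 140; b_5 = 190; c_5 = 50; p_6 = 225; q_6 = 45; s_6 = 305; t_6 = 105; p_7 = 235; q_7 = 375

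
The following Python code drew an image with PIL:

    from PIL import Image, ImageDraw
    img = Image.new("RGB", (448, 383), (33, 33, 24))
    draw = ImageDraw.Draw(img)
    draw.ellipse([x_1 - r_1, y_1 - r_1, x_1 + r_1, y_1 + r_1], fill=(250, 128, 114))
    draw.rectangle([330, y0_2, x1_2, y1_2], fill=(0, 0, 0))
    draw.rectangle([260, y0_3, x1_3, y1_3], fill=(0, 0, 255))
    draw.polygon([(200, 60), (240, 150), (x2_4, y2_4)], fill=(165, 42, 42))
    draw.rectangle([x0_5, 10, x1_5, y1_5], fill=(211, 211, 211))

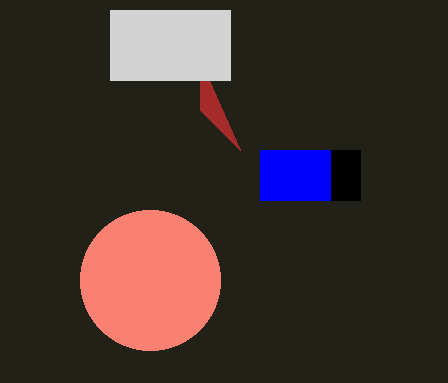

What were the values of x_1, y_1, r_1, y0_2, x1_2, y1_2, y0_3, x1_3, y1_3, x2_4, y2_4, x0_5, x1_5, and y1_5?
x_1 = 150
y_1 = 280
r_1 = 70
y0_2 = 150
x1_2 = 360
y1_2 = 200
y0_3 = 150
x1_3 = 330
y1_3 = 200
x2_4 = 200
y2_4 = 110
x0_5 = 110
x1_5 = 230
y1_5 = 80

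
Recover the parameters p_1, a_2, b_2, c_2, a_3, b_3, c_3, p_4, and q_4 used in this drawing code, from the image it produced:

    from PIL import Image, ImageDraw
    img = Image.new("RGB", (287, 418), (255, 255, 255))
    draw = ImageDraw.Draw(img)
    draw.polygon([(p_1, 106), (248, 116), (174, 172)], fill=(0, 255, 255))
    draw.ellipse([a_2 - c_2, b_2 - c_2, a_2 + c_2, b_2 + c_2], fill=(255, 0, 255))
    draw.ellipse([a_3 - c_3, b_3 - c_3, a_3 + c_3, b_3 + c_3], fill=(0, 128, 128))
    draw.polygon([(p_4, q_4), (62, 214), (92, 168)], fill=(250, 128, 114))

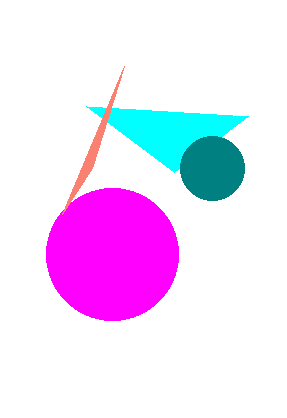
p_1 = 86, a_2 = 112, b_2 = 254, c_2 = 66, a_3 = 212, b_3 = 168, c_3 = 32, p_4 = 124, q_4 = 66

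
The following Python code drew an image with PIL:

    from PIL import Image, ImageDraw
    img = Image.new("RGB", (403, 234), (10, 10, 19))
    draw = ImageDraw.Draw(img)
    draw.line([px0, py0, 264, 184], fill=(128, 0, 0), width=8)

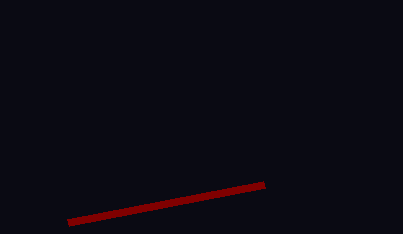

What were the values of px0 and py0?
px0 = 68, py0 = 222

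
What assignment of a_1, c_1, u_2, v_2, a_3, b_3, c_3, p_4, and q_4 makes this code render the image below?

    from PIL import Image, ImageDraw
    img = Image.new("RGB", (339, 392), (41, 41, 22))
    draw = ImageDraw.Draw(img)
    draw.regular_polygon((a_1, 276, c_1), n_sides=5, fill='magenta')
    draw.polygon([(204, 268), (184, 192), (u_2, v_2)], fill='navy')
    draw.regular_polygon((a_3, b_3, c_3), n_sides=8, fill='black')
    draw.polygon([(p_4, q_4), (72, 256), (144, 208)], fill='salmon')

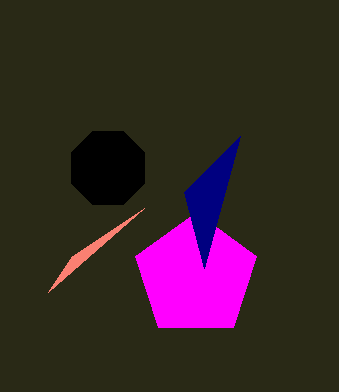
a_1 = 196
c_1 = 64
u_2 = 240
v_2 = 136
a_3 = 108
b_3 = 168
c_3 = 40
p_4 = 48
q_4 = 292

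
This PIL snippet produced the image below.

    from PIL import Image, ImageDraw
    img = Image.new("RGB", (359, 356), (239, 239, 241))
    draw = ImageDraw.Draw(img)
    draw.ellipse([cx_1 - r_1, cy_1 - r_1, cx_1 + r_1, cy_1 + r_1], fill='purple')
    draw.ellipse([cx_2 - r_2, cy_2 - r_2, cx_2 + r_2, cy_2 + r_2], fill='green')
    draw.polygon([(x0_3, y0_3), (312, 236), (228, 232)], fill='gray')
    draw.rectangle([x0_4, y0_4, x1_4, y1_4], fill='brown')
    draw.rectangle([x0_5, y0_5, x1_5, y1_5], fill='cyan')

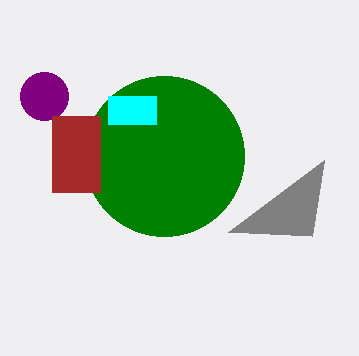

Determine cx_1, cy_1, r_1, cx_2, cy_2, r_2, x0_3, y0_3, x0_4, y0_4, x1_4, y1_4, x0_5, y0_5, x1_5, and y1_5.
cx_1 = 44, cy_1 = 96, r_1 = 24, cx_2 = 164, cy_2 = 156, r_2 = 80, x0_3 = 324, y0_3 = 160, x0_4 = 52, y0_4 = 116, x1_4 = 100, y1_4 = 192, x0_5 = 108, y0_5 = 96, x1_5 = 156, y1_5 = 124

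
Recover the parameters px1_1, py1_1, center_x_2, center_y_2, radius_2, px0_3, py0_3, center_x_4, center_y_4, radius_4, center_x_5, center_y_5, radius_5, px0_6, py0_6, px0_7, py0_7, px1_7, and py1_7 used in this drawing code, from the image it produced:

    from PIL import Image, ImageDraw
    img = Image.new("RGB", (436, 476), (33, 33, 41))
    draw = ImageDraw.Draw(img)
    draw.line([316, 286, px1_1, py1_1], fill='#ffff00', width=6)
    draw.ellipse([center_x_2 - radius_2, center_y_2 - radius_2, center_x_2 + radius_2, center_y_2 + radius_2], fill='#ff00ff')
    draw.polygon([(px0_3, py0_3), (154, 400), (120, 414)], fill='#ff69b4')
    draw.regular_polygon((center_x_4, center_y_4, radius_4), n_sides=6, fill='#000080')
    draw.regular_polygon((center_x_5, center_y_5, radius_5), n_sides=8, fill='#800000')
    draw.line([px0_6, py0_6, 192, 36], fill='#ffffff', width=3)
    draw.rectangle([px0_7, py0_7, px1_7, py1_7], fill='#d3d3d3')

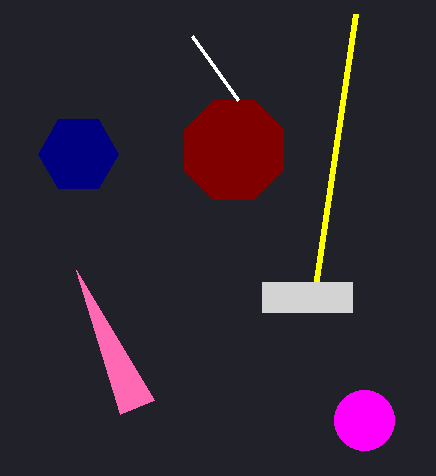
px1_1 = 356
py1_1 = 14
center_x_2 = 364
center_y_2 = 420
radius_2 = 30
px0_3 = 76
py0_3 = 270
center_x_4 = 78
center_y_4 = 154
radius_4 = 40
center_x_5 = 234
center_y_5 = 150
radius_5 = 54
px0_6 = 238
py0_6 = 100
px0_7 = 262
py0_7 = 282
px1_7 = 352
py1_7 = 312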